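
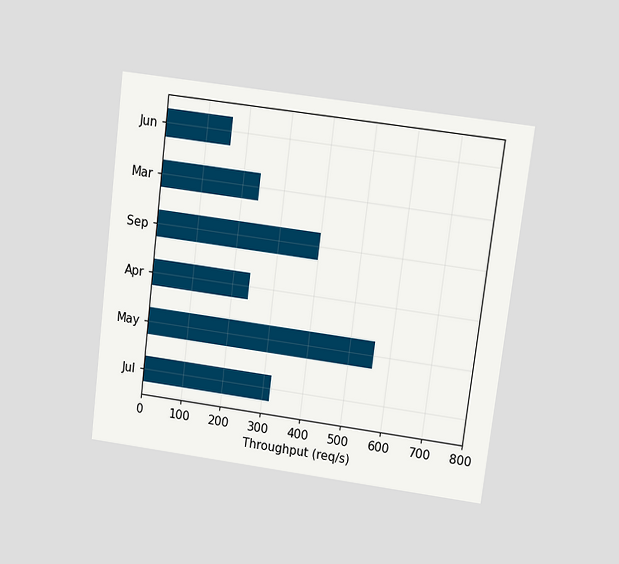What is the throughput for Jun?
The chart is tilted about 7° clockwise and viewed at a slight angle. Reading along the chart's x-axis, the Jun bar reaches 160req/s.

160req/s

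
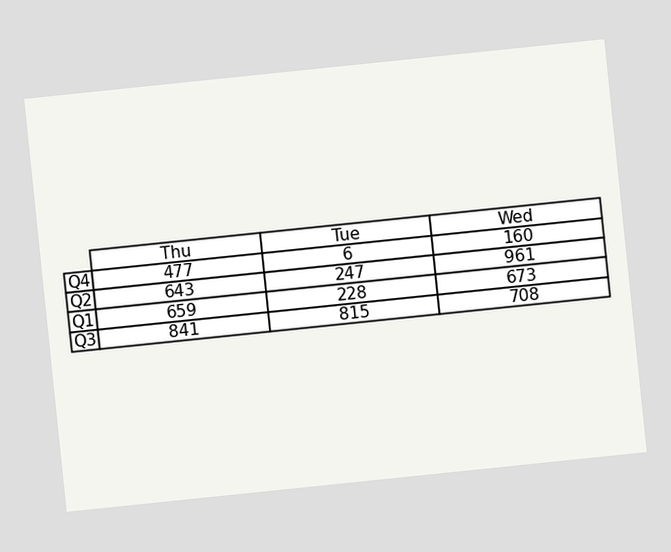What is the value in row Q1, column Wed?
673

The chart is tilted about 6° counter-clockwise. The (Q1, Wed) cell reads 673.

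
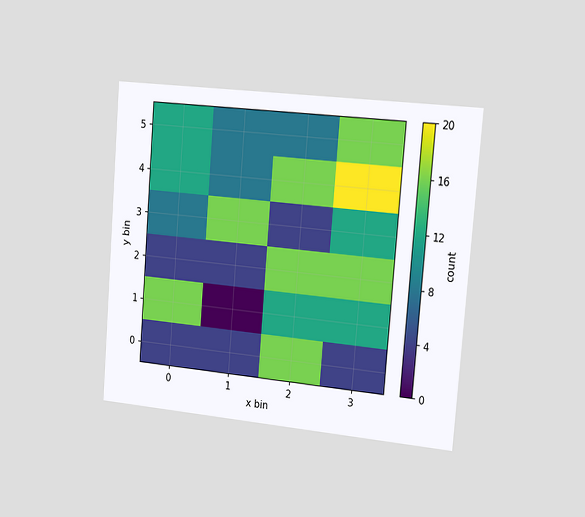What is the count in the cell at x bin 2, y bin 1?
The chart is tilted about 5° clockwise and viewed slightly from the right. Matching the cell (2, 1) against the colorbar gives 12.

12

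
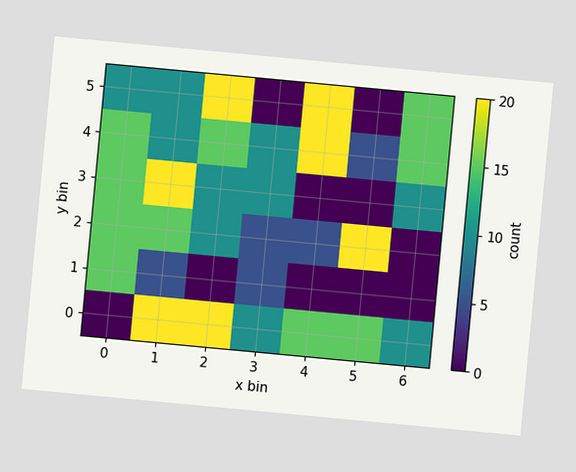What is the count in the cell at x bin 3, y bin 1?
5

The chart is tilted about 5° clockwise. Matching the cell (3, 1) against the colorbar gives 5.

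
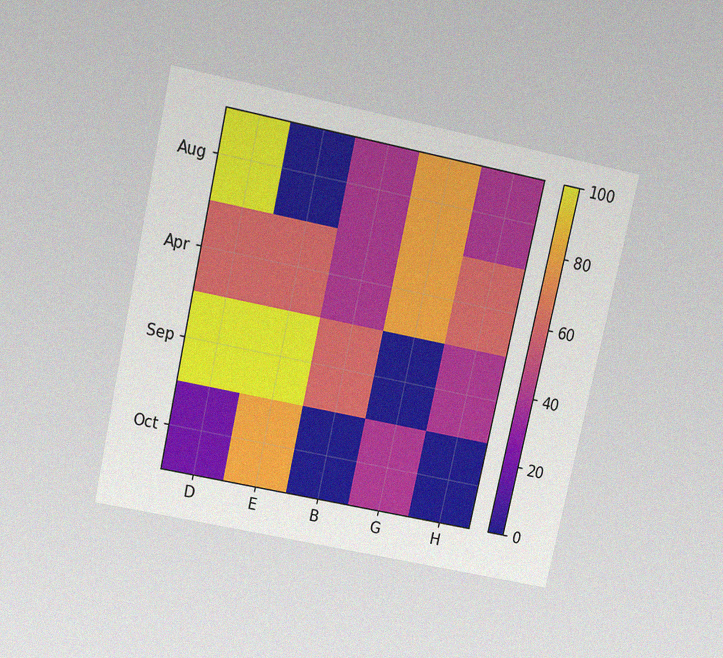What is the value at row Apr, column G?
The chart is tilted about 12° clockwise and viewed slightly from above, with some photo noise. Matching cell (Apr, G) against the colorbar gives 80.

80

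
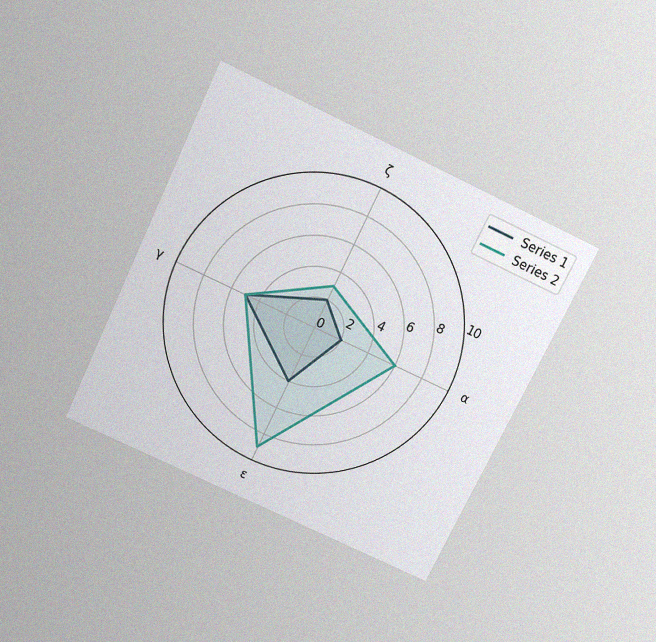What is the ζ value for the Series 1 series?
2

The chart is tilted about 26° clockwise and viewed slightly from above, with some photo noise. On the ζ axis, Series 1 reaches 2.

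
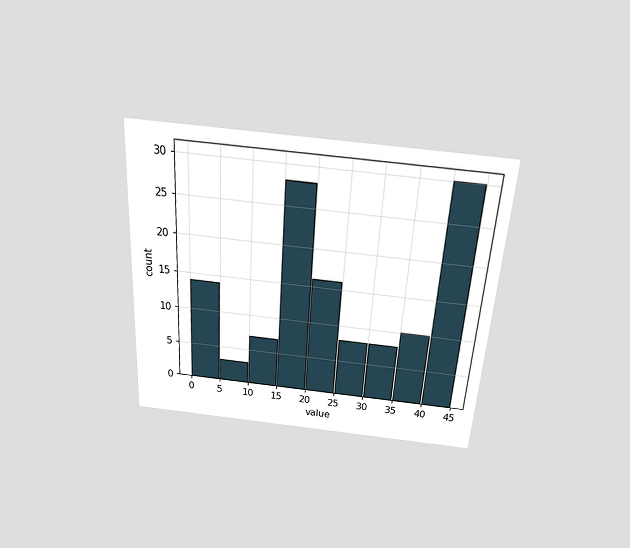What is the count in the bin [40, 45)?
The chart is tilted about 4° clockwise and viewed slightly from above. The [40, 45) bin has height 30.

30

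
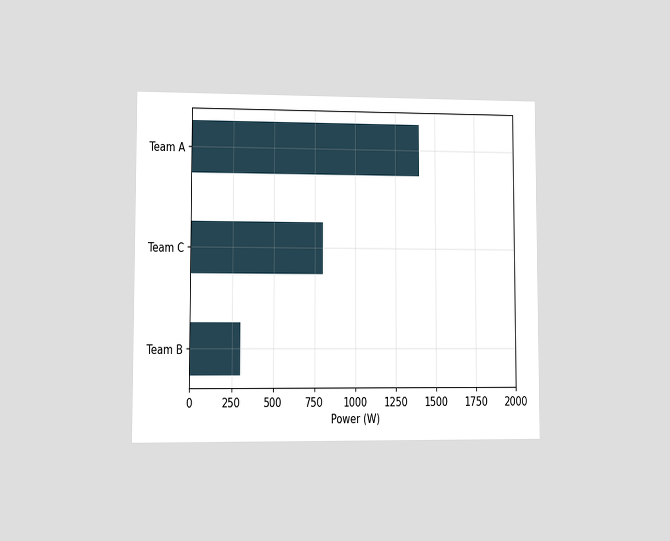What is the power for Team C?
800W

The chart is viewed at a slight angle. Reading along the chart's x-axis, the Team C bar reaches 800W.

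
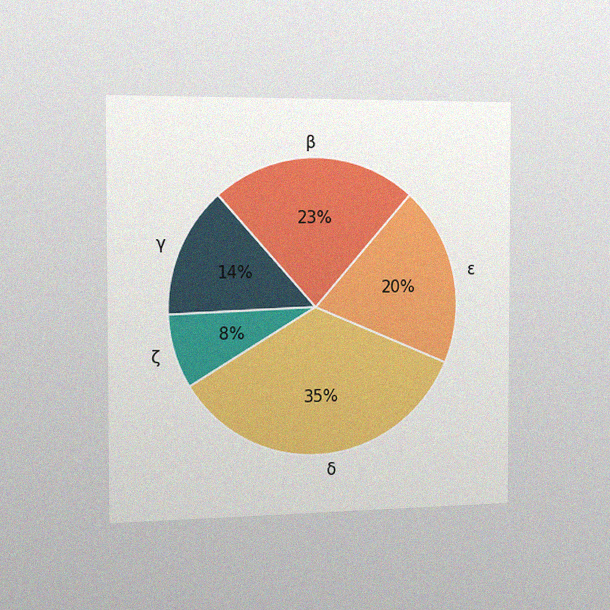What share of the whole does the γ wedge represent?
14%

The chart is viewed slightly from the left, with some photo noise. The γ slice takes up 14% of the pie.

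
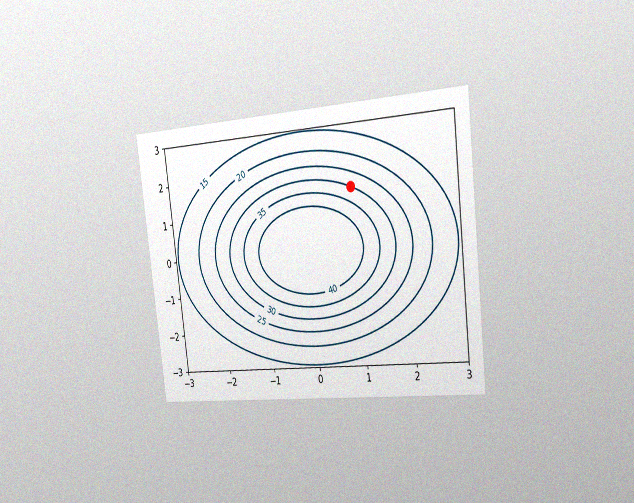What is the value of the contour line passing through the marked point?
30

The chart is tilted about 7° counter-clockwise and viewed slightly from the right, with some photo noise. The marked point sits on the contour labelled 30.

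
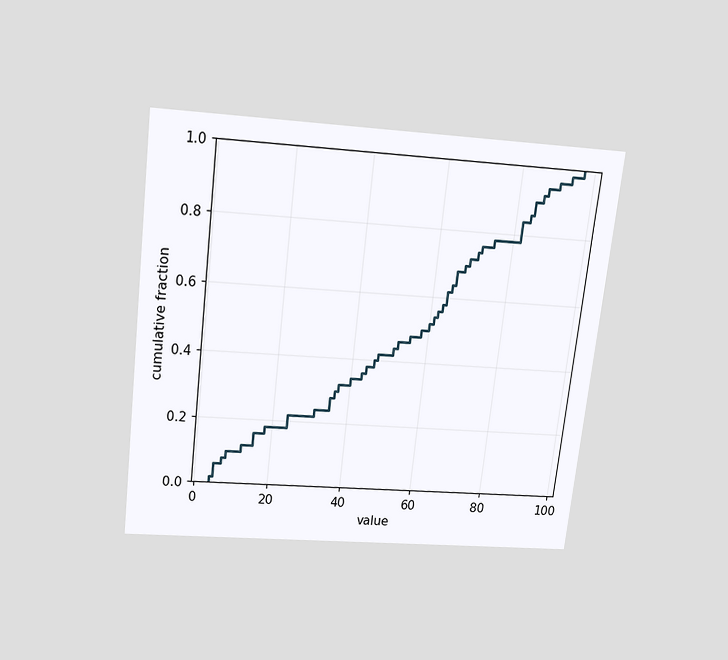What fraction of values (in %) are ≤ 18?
18%

The chart is tilted about 7° clockwise and viewed slightly from above. At x=18 the ECDF step is at 18%.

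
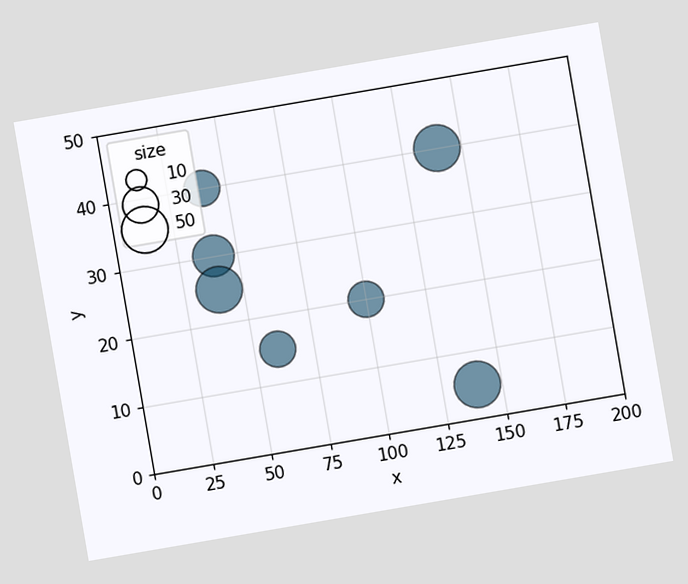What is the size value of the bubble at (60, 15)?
30

The chart is tilted about 10° counter-clockwise. Matching the bubble at (60, 15) against the size legend gives 30.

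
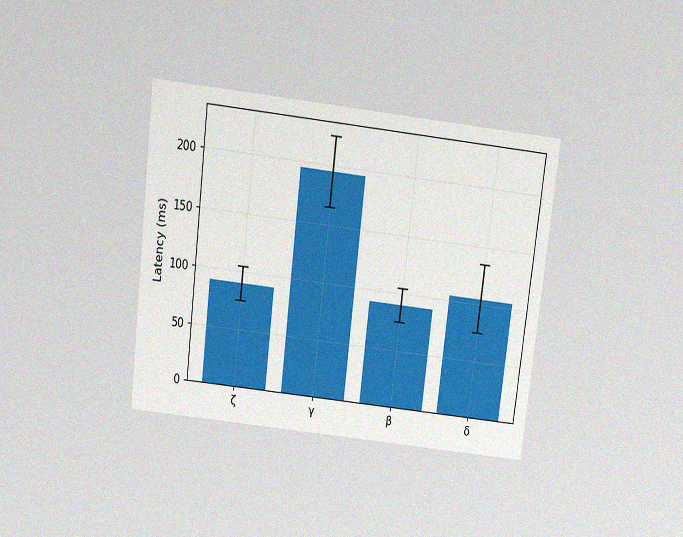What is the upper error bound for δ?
135ms

The chart is tilted about 7° clockwise and viewed slightly from above, with some photo noise. The δ bar's upper whisker reaches 135ms.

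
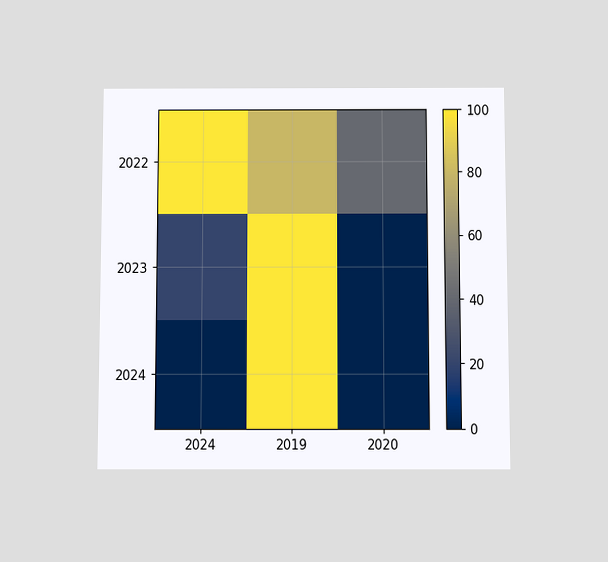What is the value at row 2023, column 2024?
The chart is viewed slightly from below. Matching cell (2023, 2024) against the colorbar gives 20.

20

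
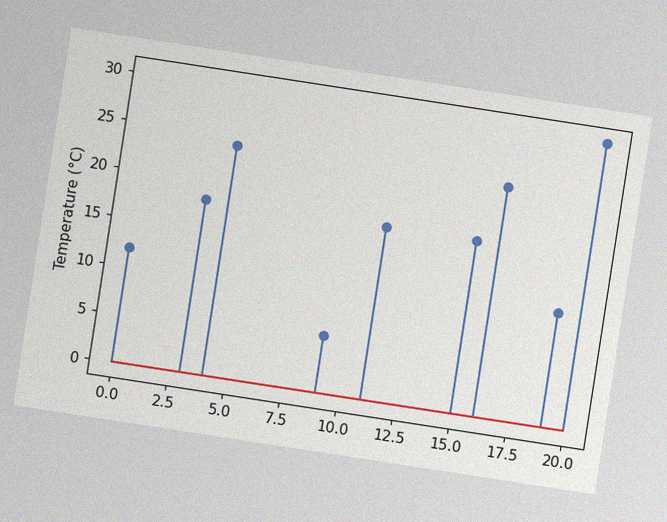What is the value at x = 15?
The chart is tilted about 9° clockwise, with some photo noise. The stem at x=15 reaches 18°C.

18°C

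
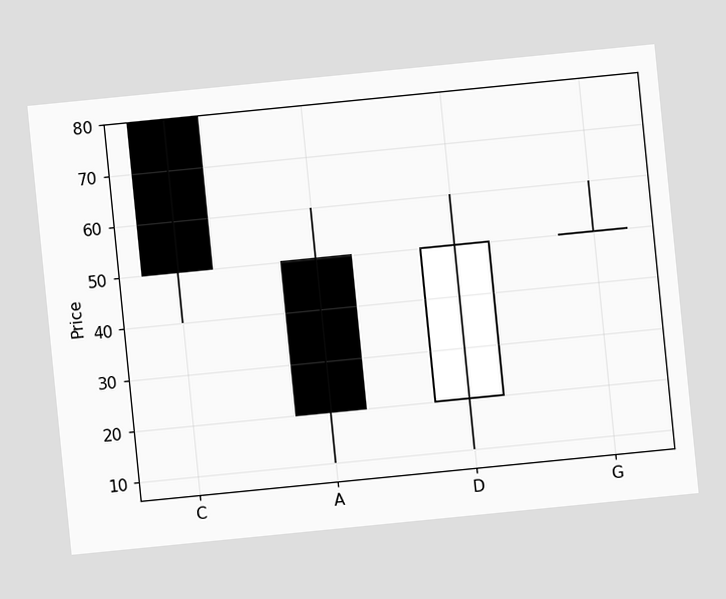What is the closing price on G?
50

The chart is tilted about 6° counter-clockwise. The G candle closes at 50.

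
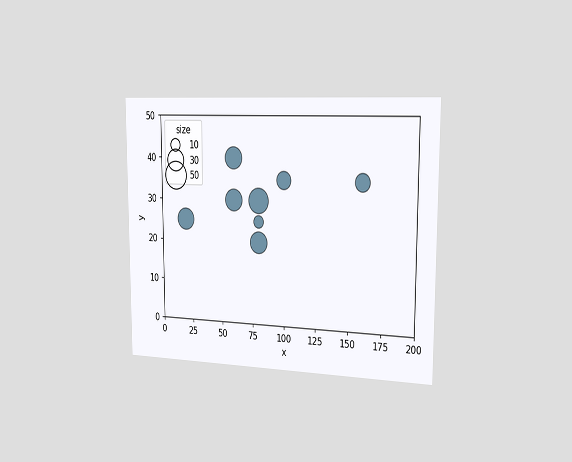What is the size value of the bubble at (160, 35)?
20

The chart is viewed slightly from the right. Matching the bubble at (160, 35) against the size legend gives 20.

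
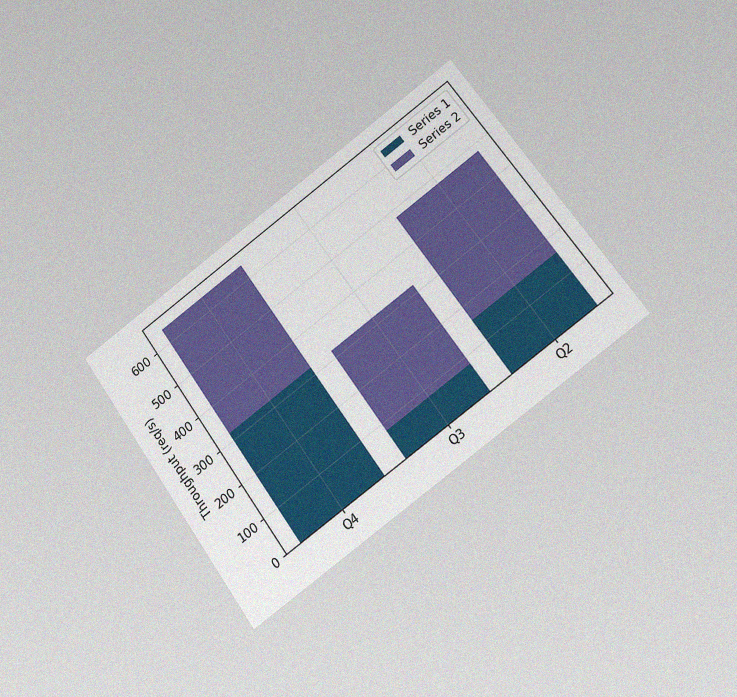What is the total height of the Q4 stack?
640req/s

The chart is tilted about 36° counter-clockwise and viewed at a slight angle, with some photo noise. The Q4 stack's top reaches 640req/s on the y-axis.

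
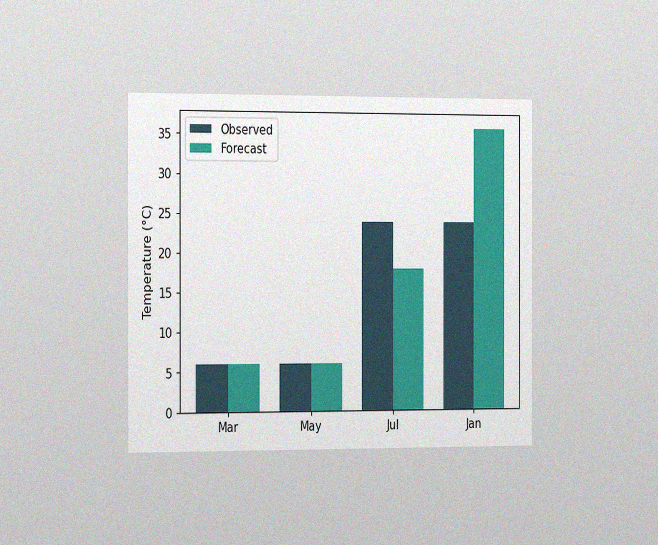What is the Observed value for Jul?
24°C

The chart is viewed slightly from the left, with some photo noise. The Observed bar at Jul reaches 24°C on the y-axis.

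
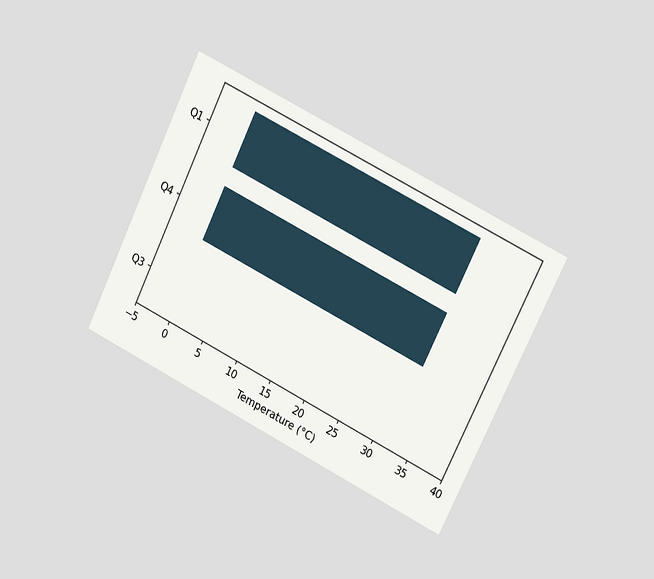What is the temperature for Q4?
The chart is tilted about 26° clockwise and viewed slightly from the right. Reading along the chart's x-axis, the Q4 bar reaches 32°C.

32°C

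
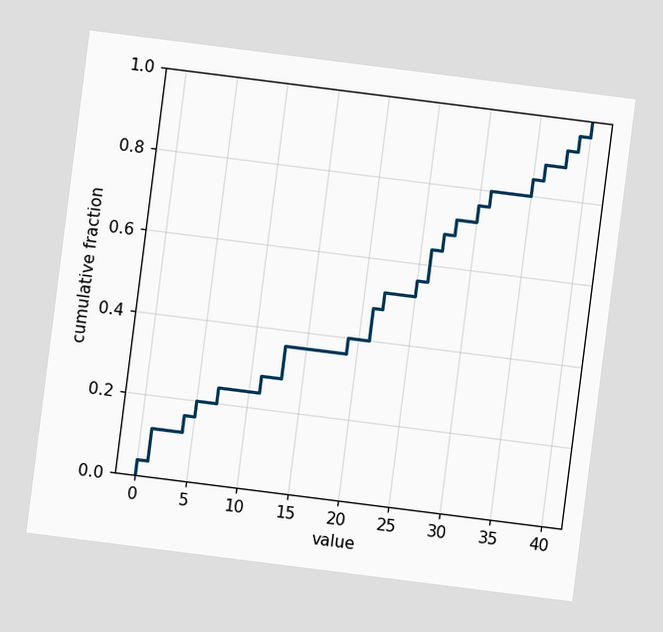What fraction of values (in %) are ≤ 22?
52%

The chart is tilted about 7° clockwise. At x=22 the ECDF step is at 52%.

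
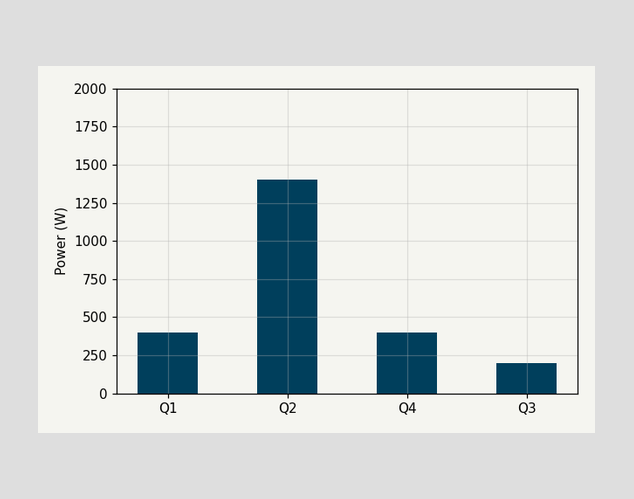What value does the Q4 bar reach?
400W

Reading along the chart's y-axis, the Q4 bar reaches 400W.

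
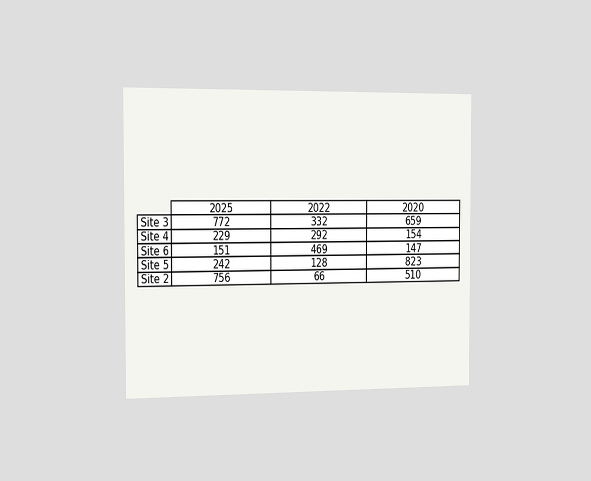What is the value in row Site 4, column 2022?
292

The chart is viewed slightly from the left. The (Site 4, 2022) cell reads 292.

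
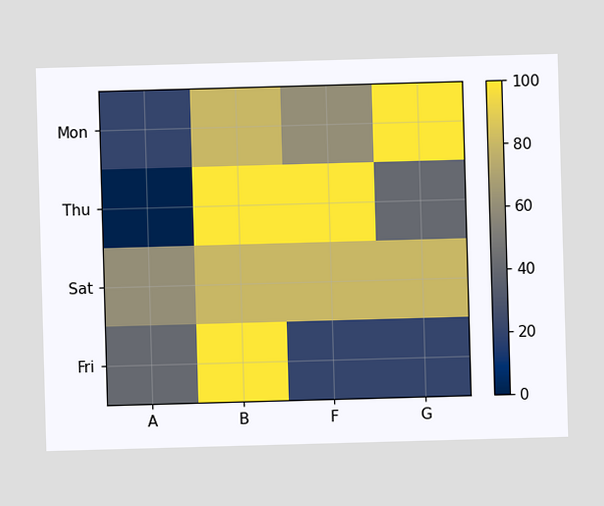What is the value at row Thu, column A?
0

Matching cell (Thu, A) against the colorbar gives 0.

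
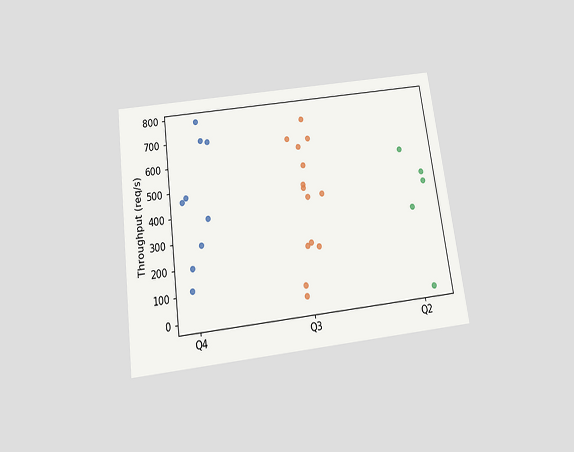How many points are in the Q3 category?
The chart is tilted about 8° counter-clockwise and viewed slightly from below. Counting the markers in the Q3 column gives 14.

14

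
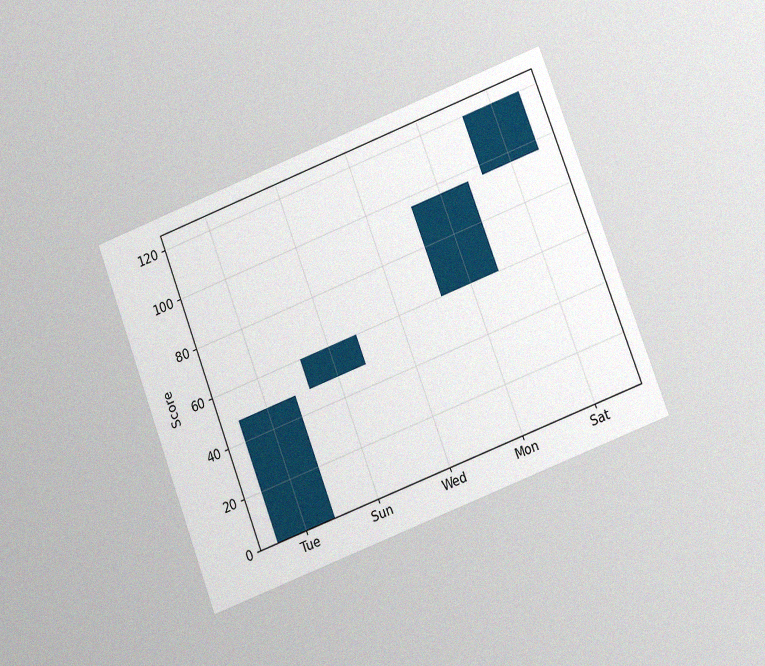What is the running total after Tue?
48

The chart is tilted about 21° counter-clockwise and viewed at a slight angle, with some photo noise. After Tue the running total reaches 48.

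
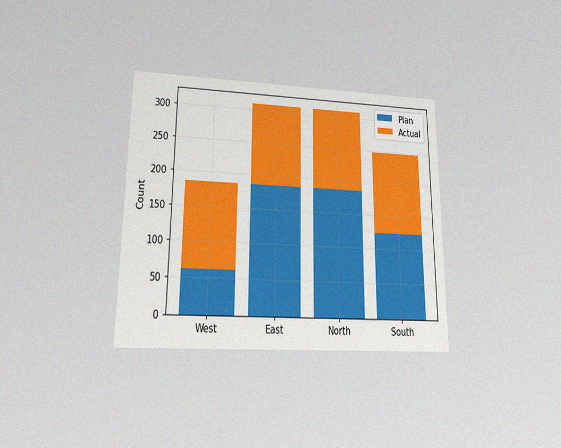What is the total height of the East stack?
The chart is viewed at a slight angle, with some photo noise. The East stack's top reaches 310 on the y-axis.

310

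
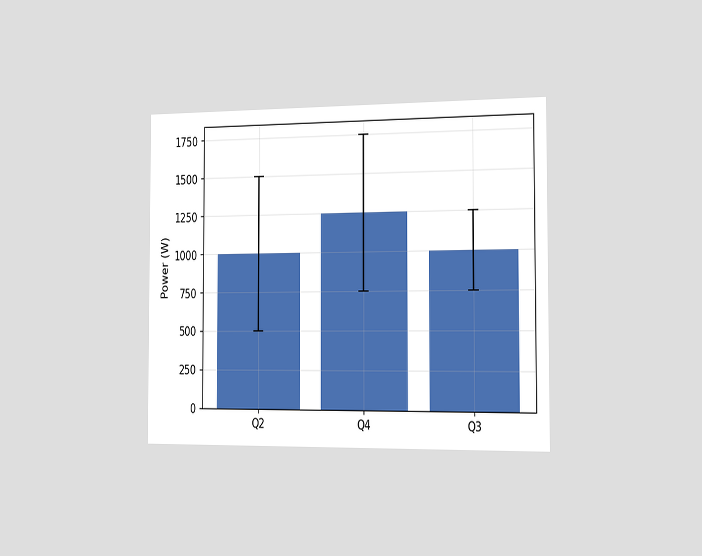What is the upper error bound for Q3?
1250W

The chart is viewed slightly from the right. The Q3 bar's upper whisker reaches 1250W.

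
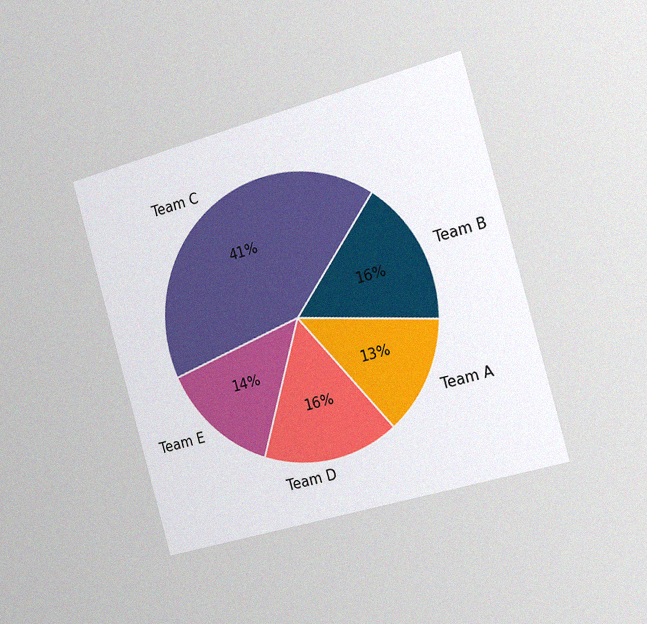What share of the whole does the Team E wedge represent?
The chart is tilted about 16° counter-clockwise and viewed slightly from the right, with some photo noise. The Team E slice takes up 14% of the pie.

14%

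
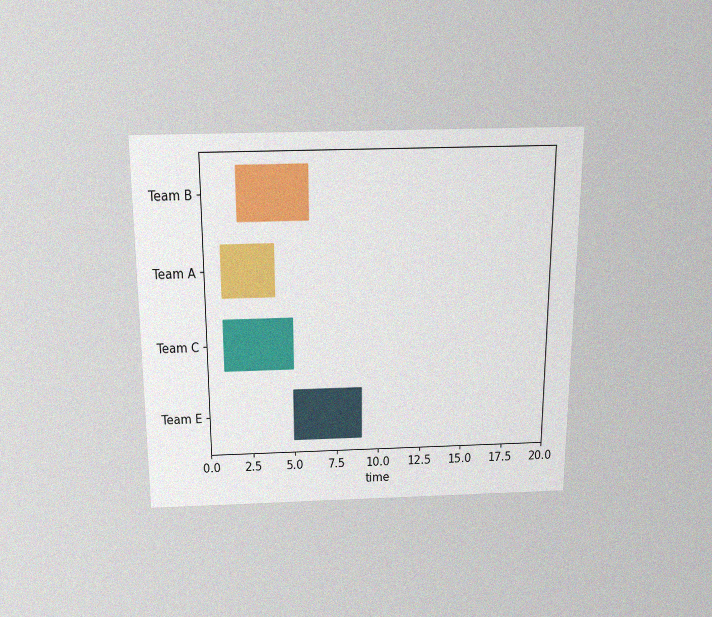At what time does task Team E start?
5

The chart is viewed slightly from above, with some photo noise. The Team E bar begins at t=5.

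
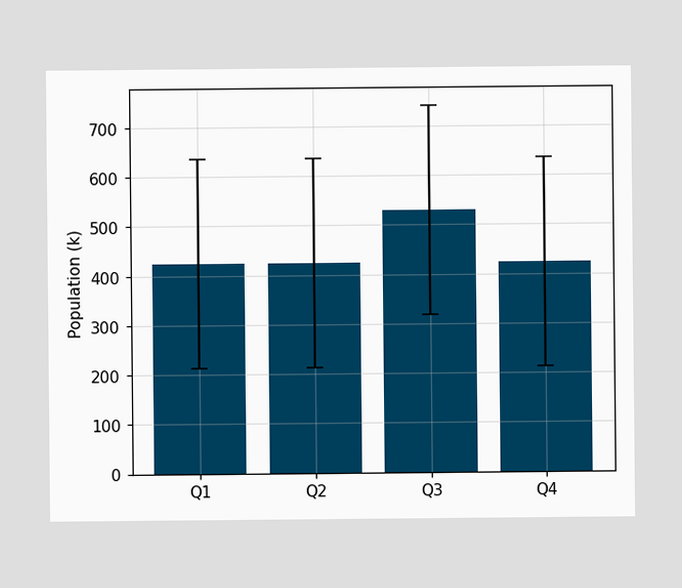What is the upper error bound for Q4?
The Q4 bar's upper whisker reaches 636k.

636k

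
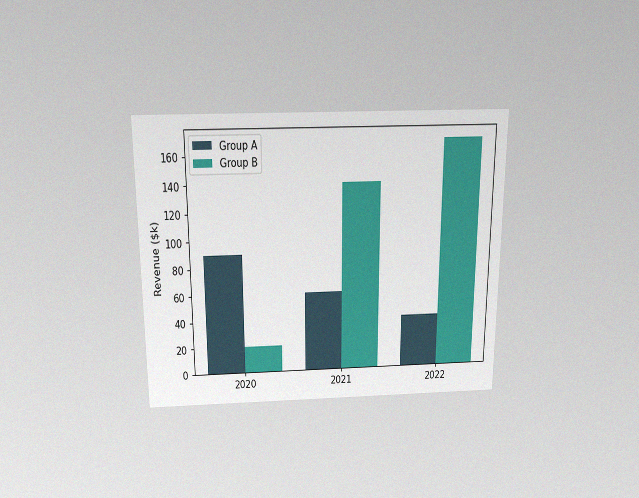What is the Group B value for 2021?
$140k

The chart is viewed slightly from above, with some photo noise. The Group B bar at 2021 reaches $140k on the y-axis.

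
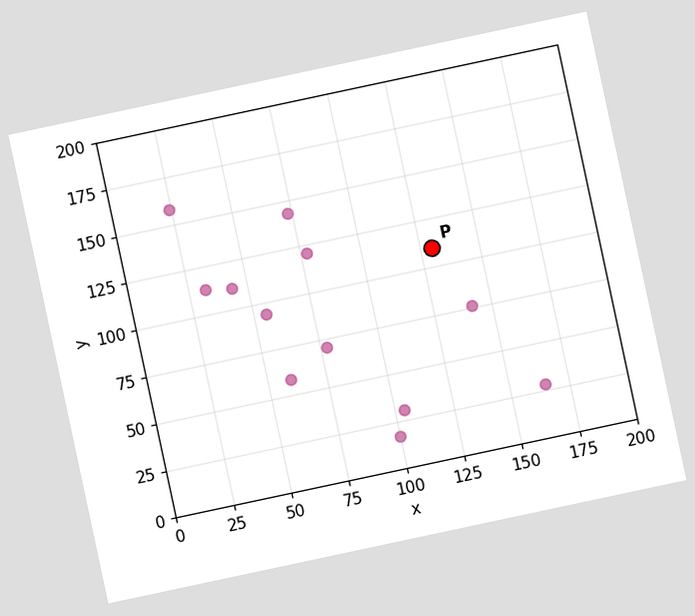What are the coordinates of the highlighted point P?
(130, 110)

The chart is tilted about 12° counter-clockwise. Following the gridlines from P to each axis, P sits at (130, 110).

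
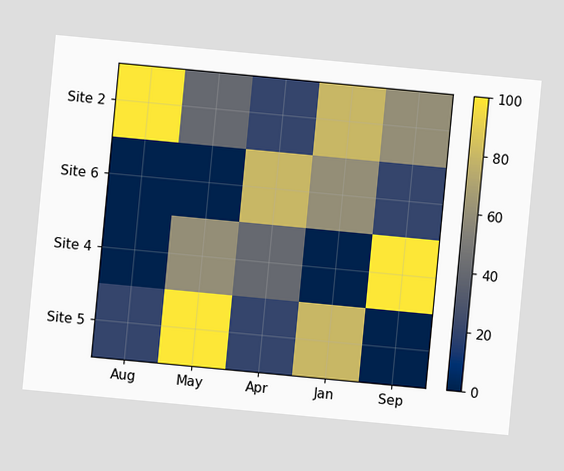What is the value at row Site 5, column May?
The chart is tilted about 5° clockwise. Matching cell (Site 5, May) against the colorbar gives 100.

100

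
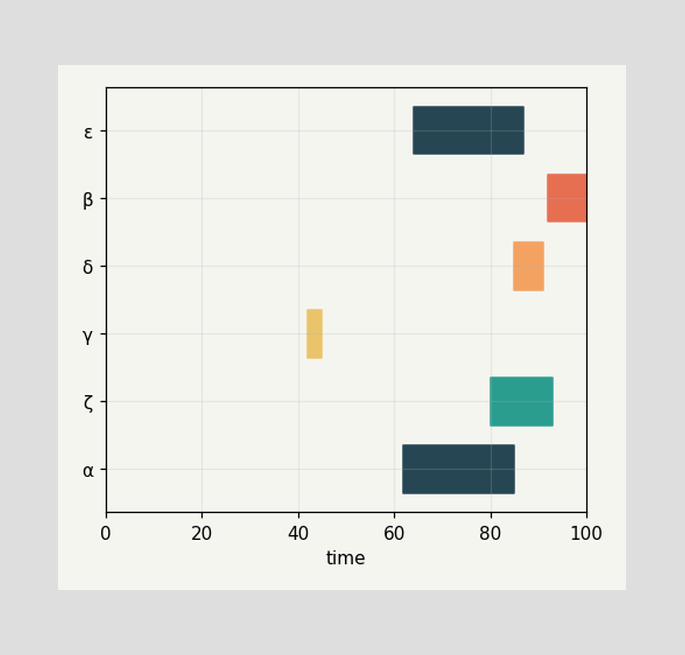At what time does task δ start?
The δ bar begins at t=85.

85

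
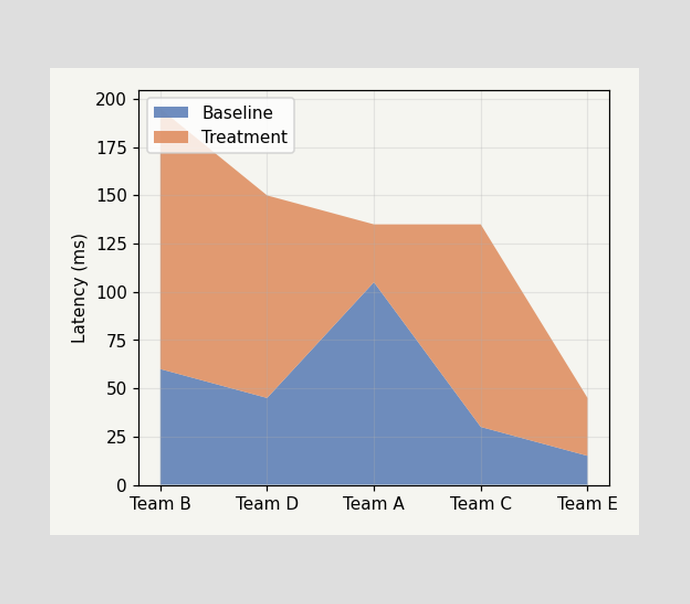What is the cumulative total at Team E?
The stacked total at Team E reaches 45ms.

45ms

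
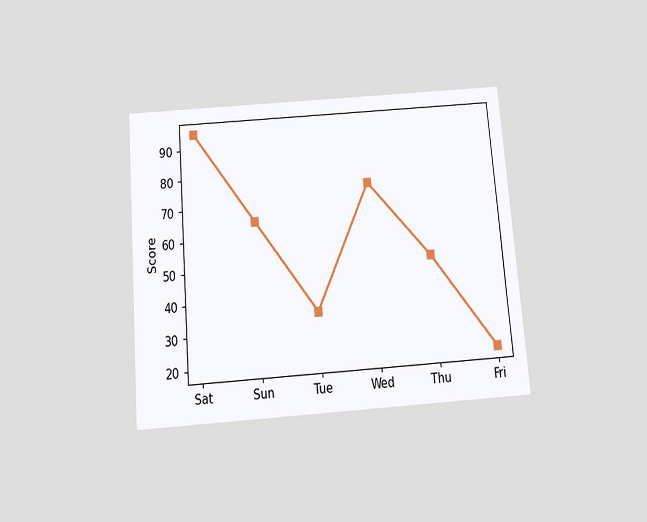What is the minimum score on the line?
20

The chart is tilted about 5° counter-clockwise and viewed slightly from below. The lowest point is at Fri, and reading across to the y-axis gives 20.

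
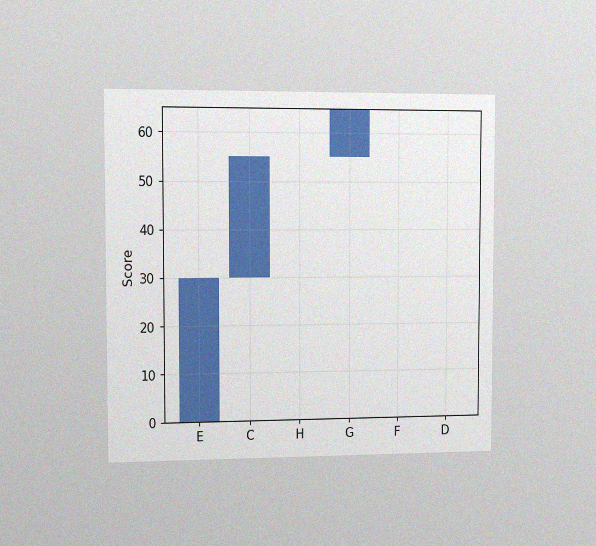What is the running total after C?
55

The chart is viewed slightly from the left, with some photo noise. After C the running total reaches 55.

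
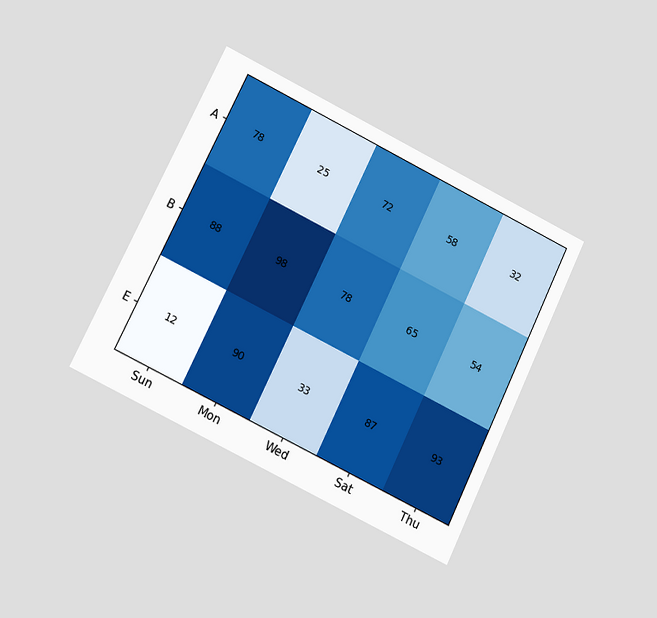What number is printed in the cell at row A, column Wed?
The chart is tilted about 26° clockwise and viewed at a slight angle. The (A, Wed) cell reads 72.

72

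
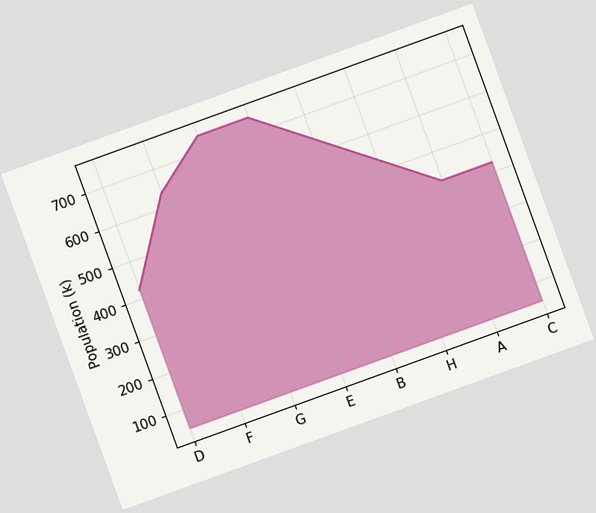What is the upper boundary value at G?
The chart is tilted about 20° counter-clockwise. At G the upper boundary is at 742k.

742k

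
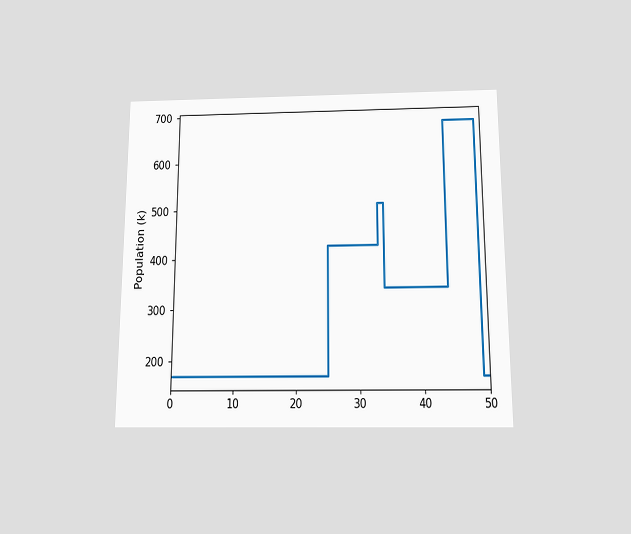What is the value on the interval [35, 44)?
340k

The chart is viewed slightly from below. On [35, 44) the step sits at 340k.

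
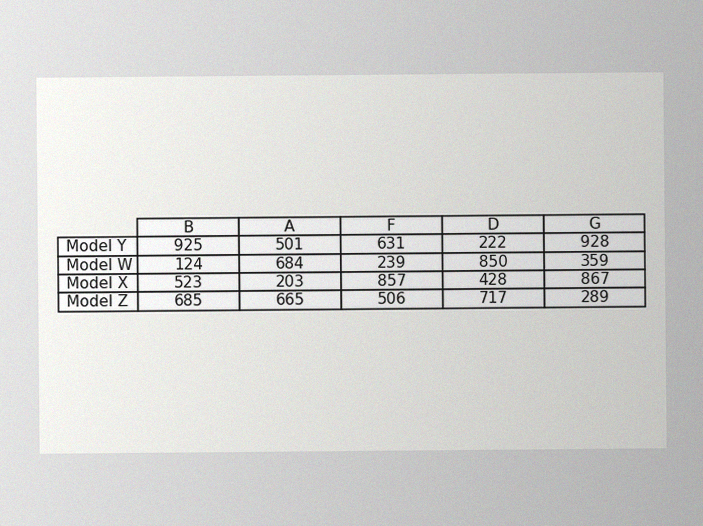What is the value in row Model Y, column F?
631

The image has some photo noise and uneven lighting. The (Model Y, F) cell reads 631.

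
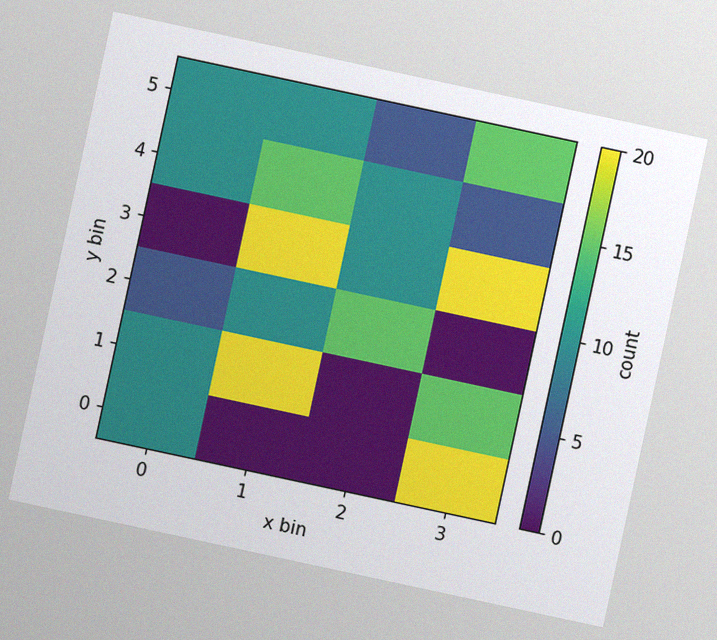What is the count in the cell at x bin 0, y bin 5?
10

The chart is tilted about 12° clockwise, with some photo noise. Matching the cell (0, 5) against the colorbar gives 10.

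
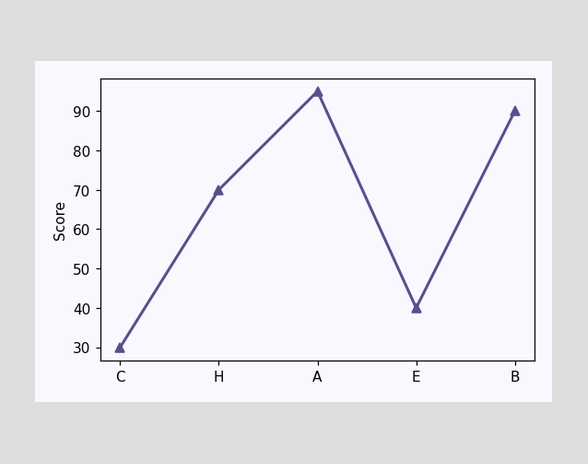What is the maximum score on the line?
95

The highest point is at A, and reading across to the y-axis gives 95.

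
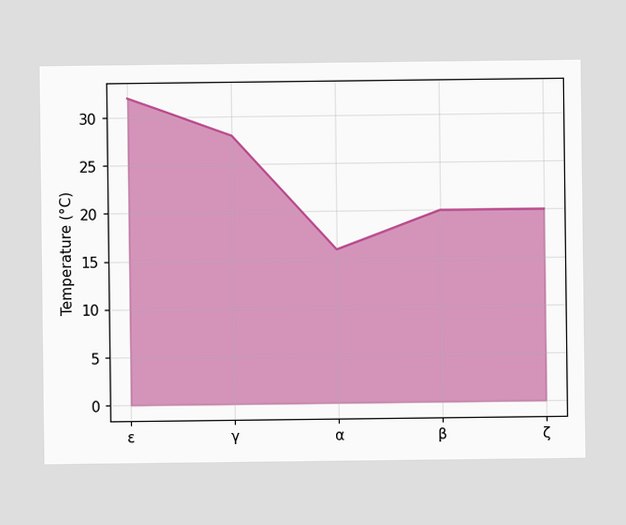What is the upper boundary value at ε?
At ε the upper boundary is at 32°C.

32°C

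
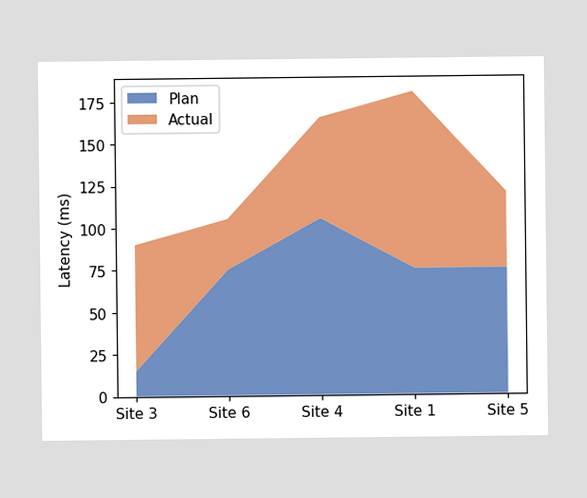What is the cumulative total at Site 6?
The stacked total at Site 6 reaches 105ms.

105ms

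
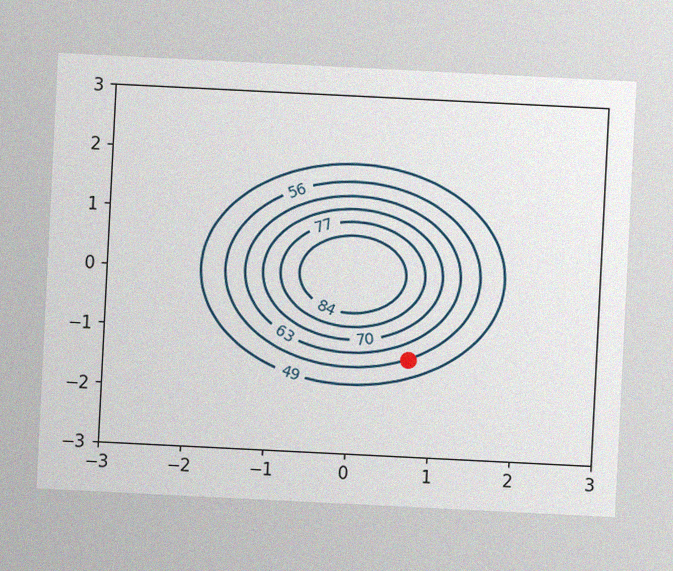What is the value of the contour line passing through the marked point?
56

The chart is tilted about 3° clockwise, with some photo noise. The marked point sits on the contour labelled 56.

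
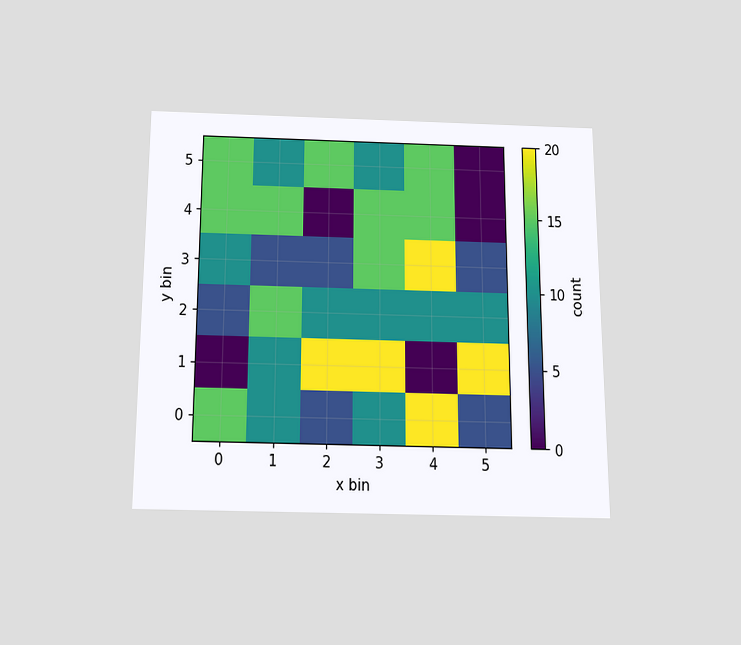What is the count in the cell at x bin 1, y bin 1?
10

The chart is viewed slightly from below. Matching the cell (1, 1) against the colorbar gives 10.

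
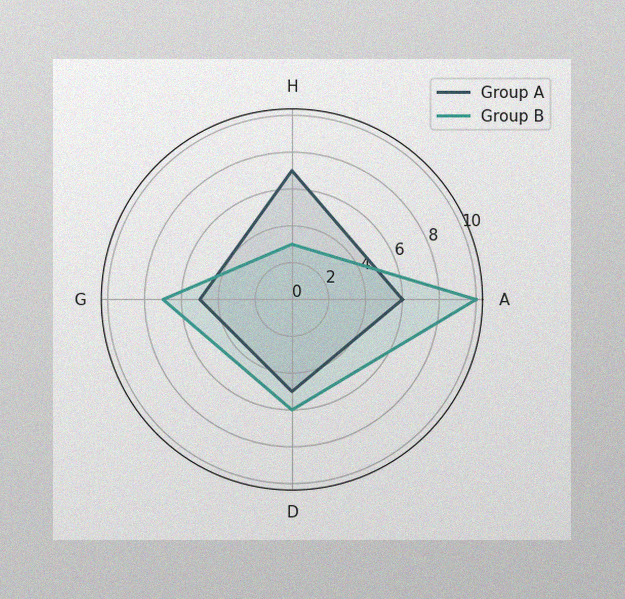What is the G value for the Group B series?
The image has some photo noise and uneven lighting. On the G axis, Group B reaches 7.

7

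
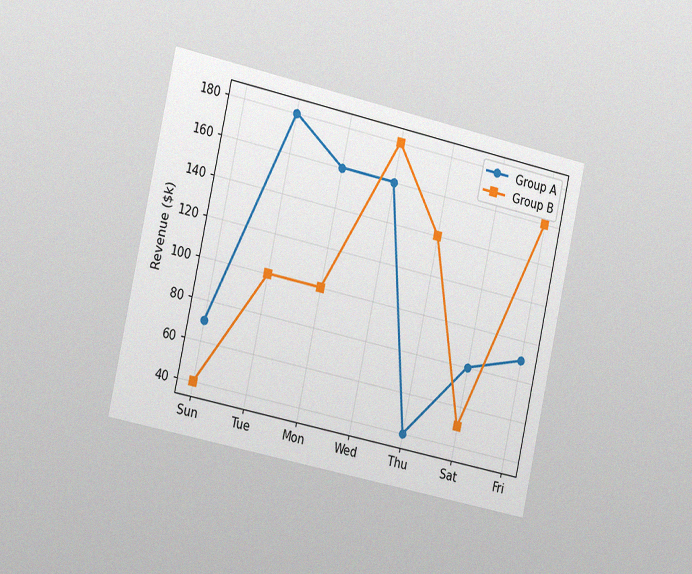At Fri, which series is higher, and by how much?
The chart is tilted about 12° clockwise and viewed slightly from the left, with some photo noise. At Fri, Group B sits above the other line by $70k.

Group B, by $70k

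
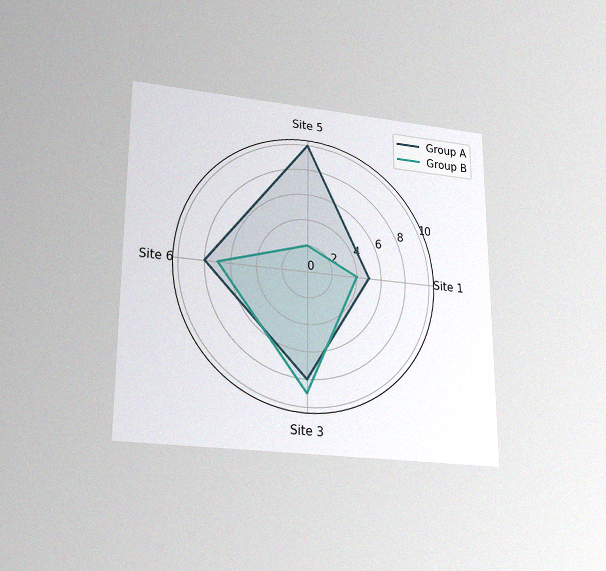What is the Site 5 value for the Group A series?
The chart is viewed slightly from below, with some photo noise. On the Site 5 axis, Group A reaches 10.

10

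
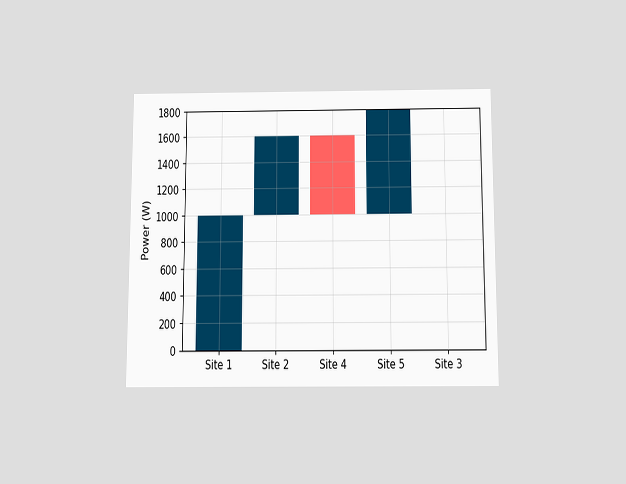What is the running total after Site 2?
The chart is viewed slightly from below. After Site 2 the running total reaches 1600W.

1600W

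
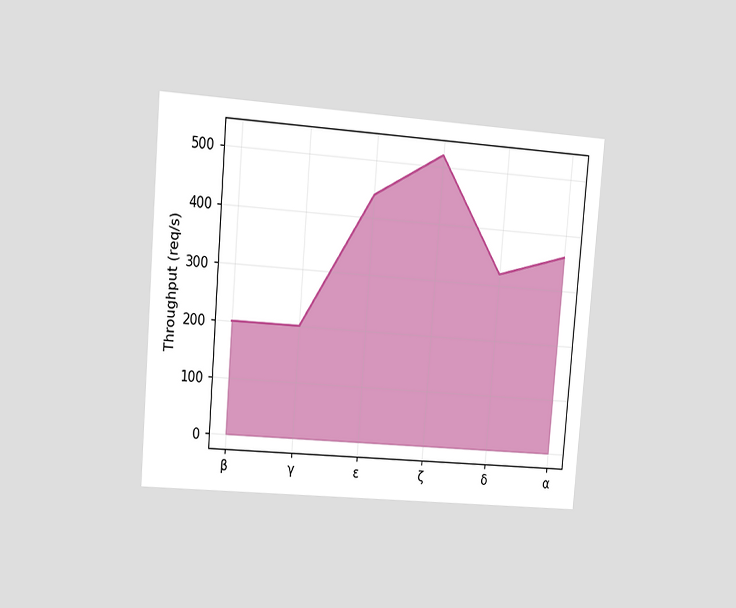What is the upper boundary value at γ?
The chart is tilted about 5° clockwise and viewed at a slight angle. At γ the upper boundary is at 200req/s.

200req/s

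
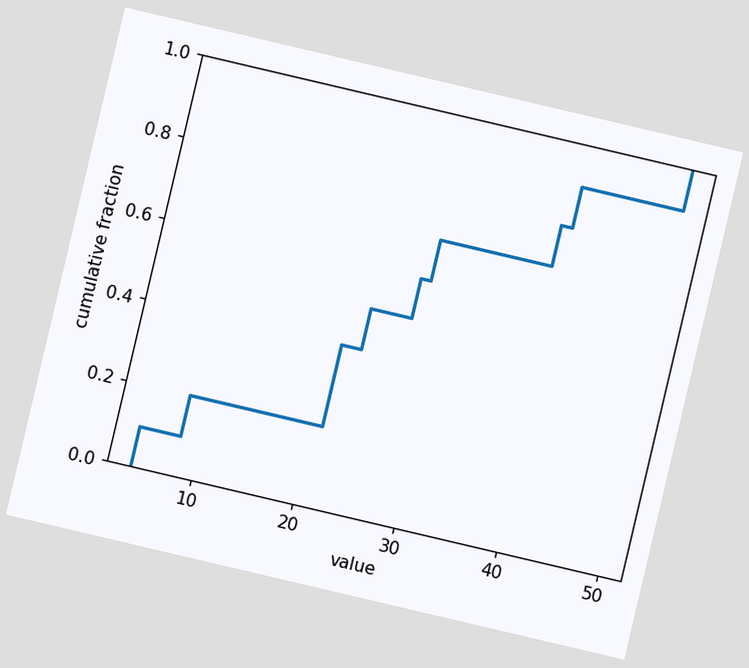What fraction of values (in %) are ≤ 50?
The chart is tilted about 13° clockwise. At x=50 the ECDF step is at 100%.

100%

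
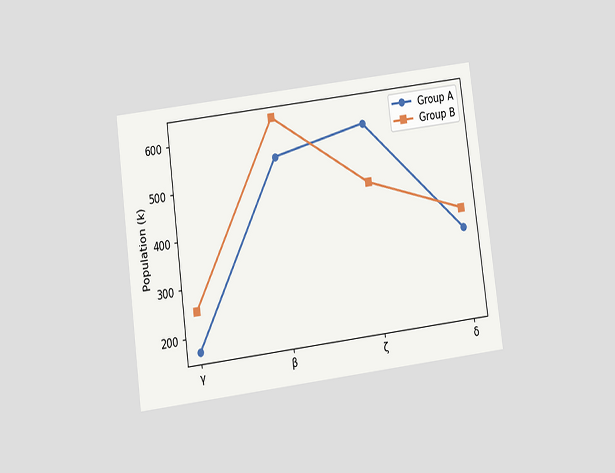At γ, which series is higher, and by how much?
The chart is tilted about 7° counter-clockwise and viewed slightly from below. At γ, Group B sits above the other line by 84k.

Group B, by 84k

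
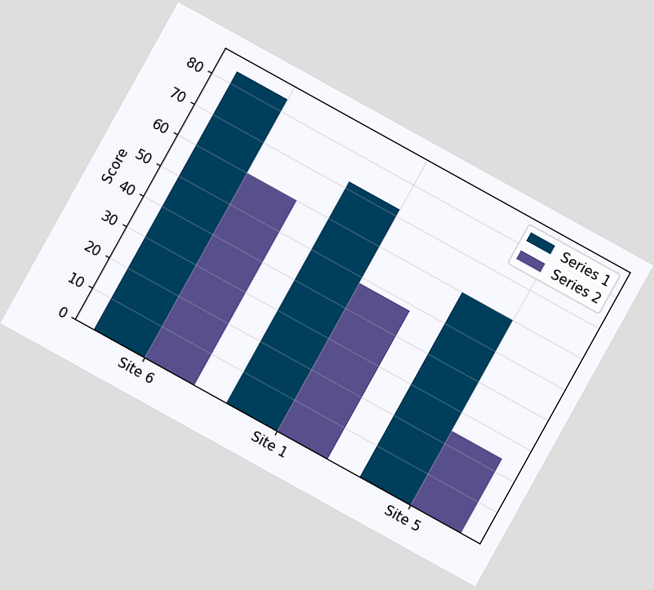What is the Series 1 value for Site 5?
60

The chart is tilted about 29° clockwise. The Series 1 bar at Site 5 reaches 60 on the y-axis.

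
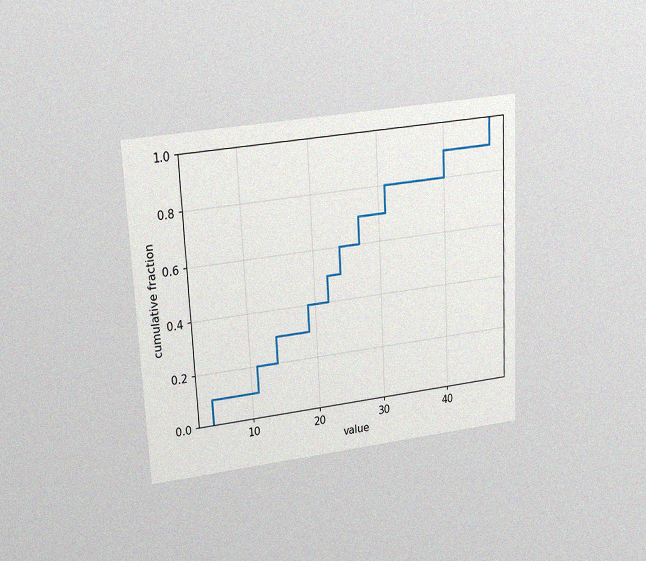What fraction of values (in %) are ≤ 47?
The chart is tilted about 3° counter-clockwise and viewed slightly from above, with some photo noise. At x=47 the ECDF step is at 100%.

100%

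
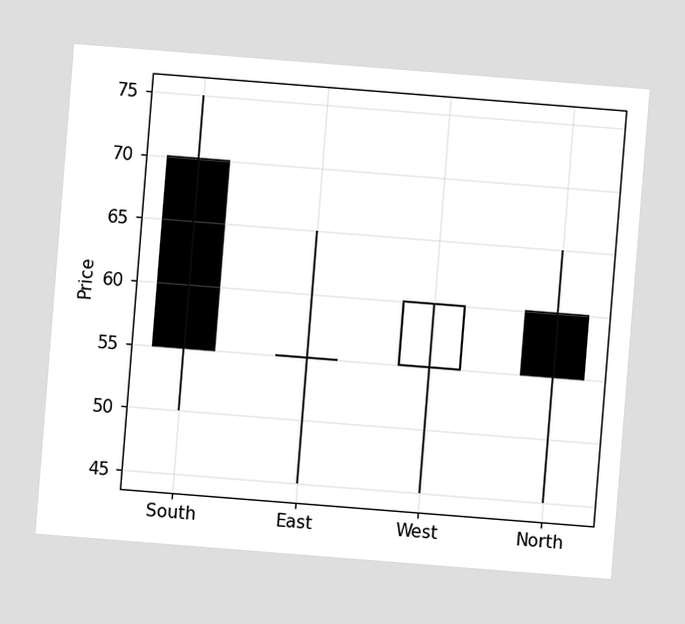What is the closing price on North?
The chart is tilted about 5° clockwise. The North candle closes at 55.

55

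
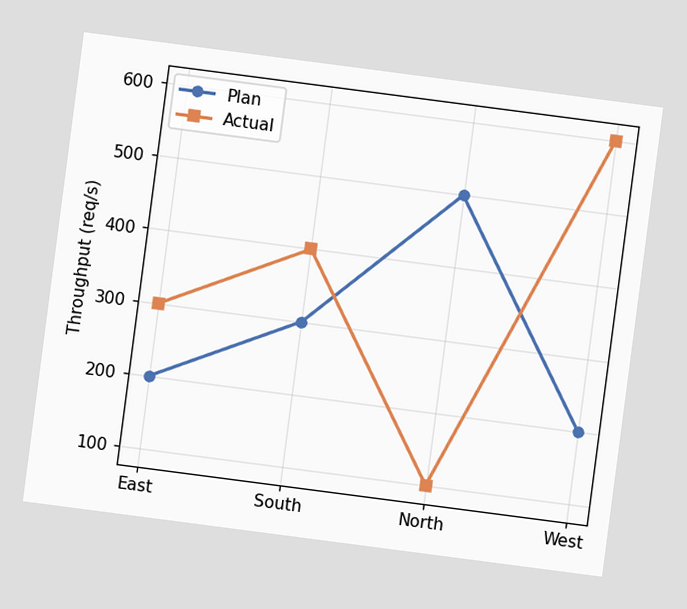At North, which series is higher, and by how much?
The chart is tilted about 7° clockwise. At North, Plan sits above the other line by 400req/s.

Plan, by 400req/s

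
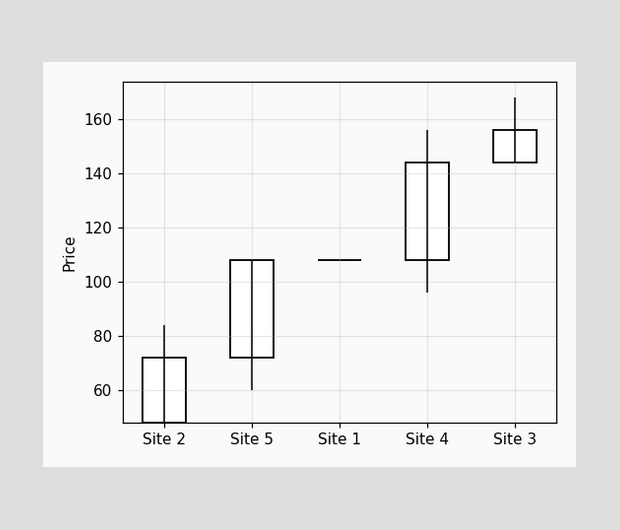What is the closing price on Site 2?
72

The Site 2 candle closes at 72.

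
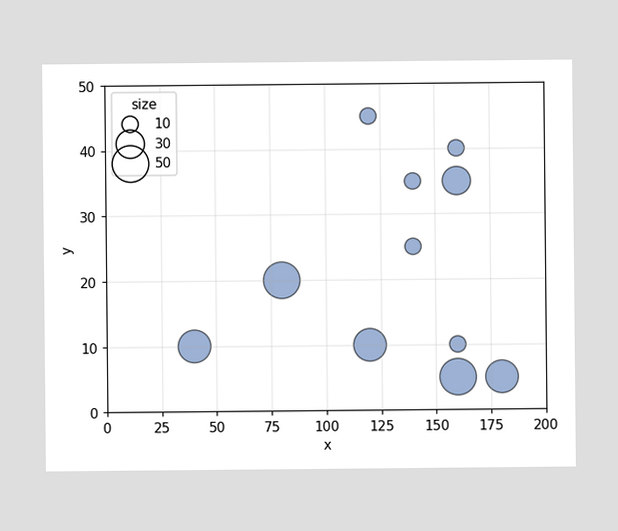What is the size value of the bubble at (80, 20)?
50

Matching the bubble at (80, 20) against the size legend gives 50.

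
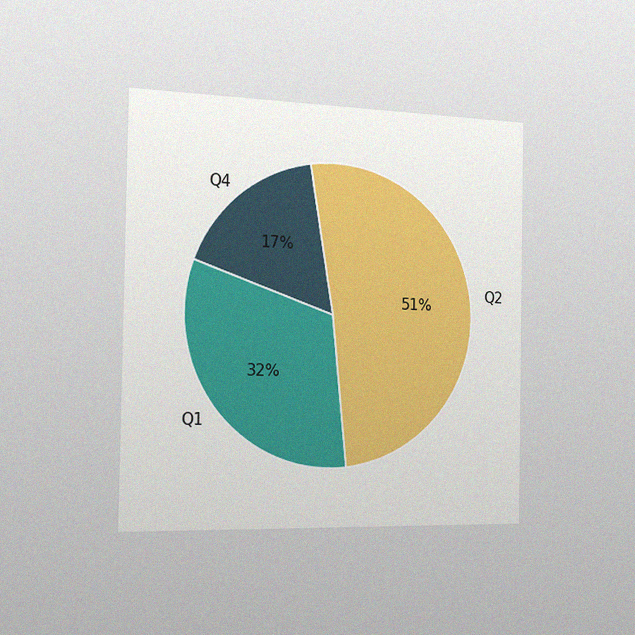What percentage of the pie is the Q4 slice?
The chart is viewed slightly from the left, with some photo noise. The Q4 slice takes up 17% of the pie.

17%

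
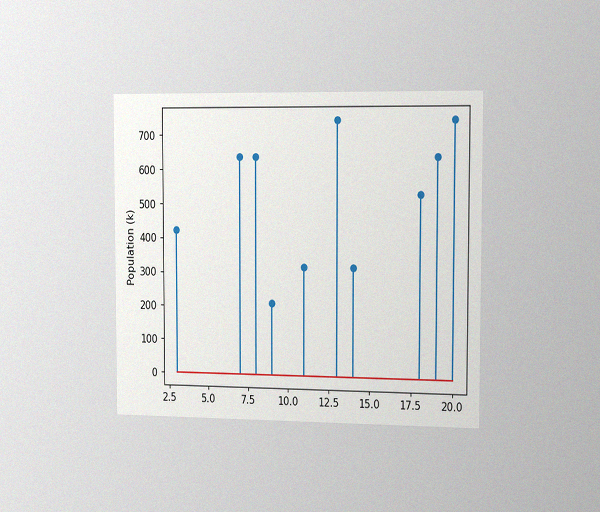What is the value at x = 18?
The chart is viewed slightly from the right, with some photo noise. The stem at x=18 reaches 530k.

530k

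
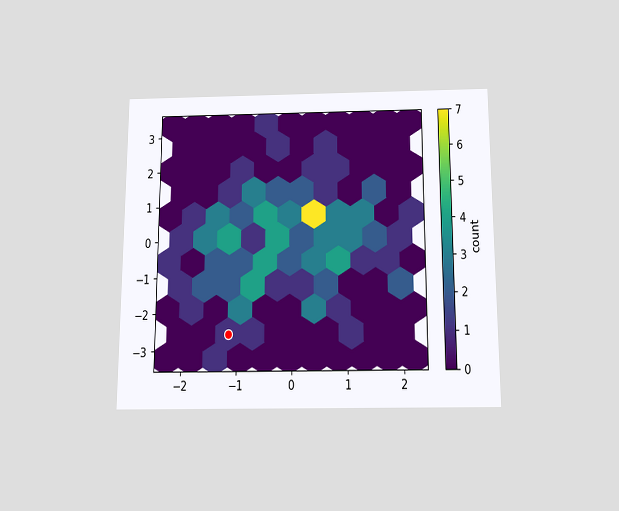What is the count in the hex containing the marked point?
1

The chart is viewed slightly from below. The marked hex reads 1 on the colorbar.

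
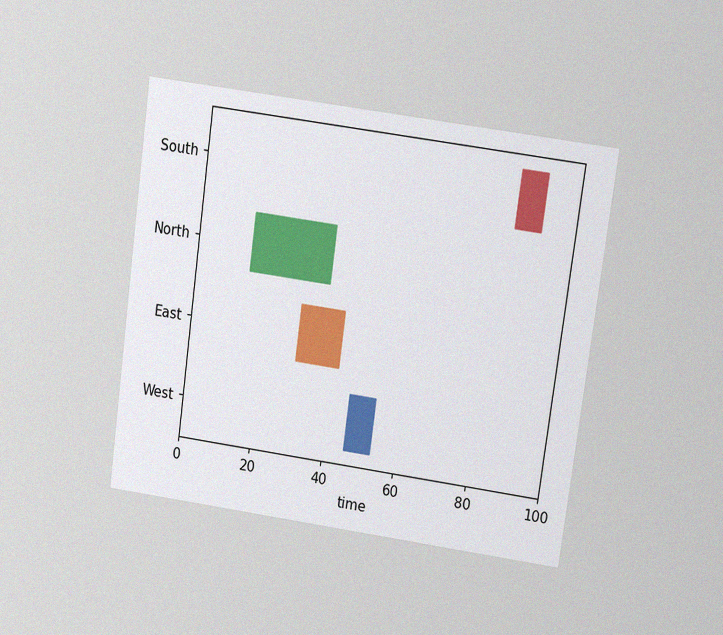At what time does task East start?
The chart is tilted about 8° clockwise and viewed at a slight angle, with some photo noise. The East bar begins at t=30.

30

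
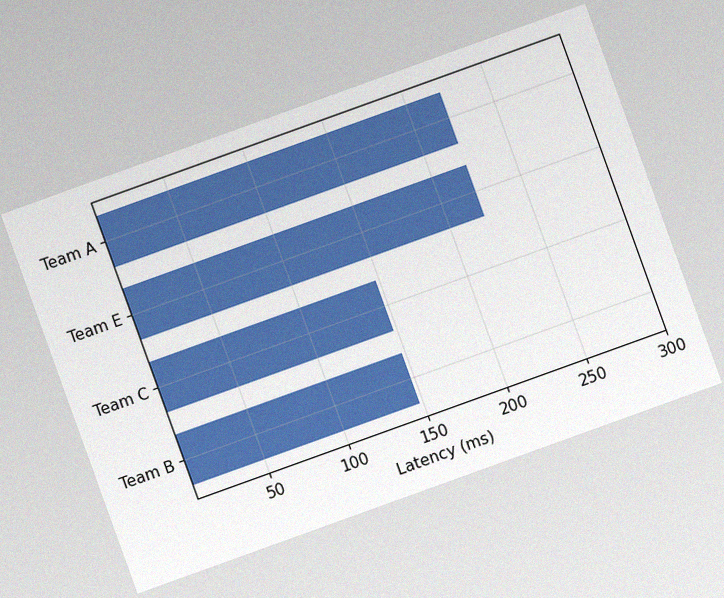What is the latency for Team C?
148ms

The chart is tilted about 20° counter-clockwise, with some photo noise. Reading along the chart's x-axis, the Team C bar reaches 148ms.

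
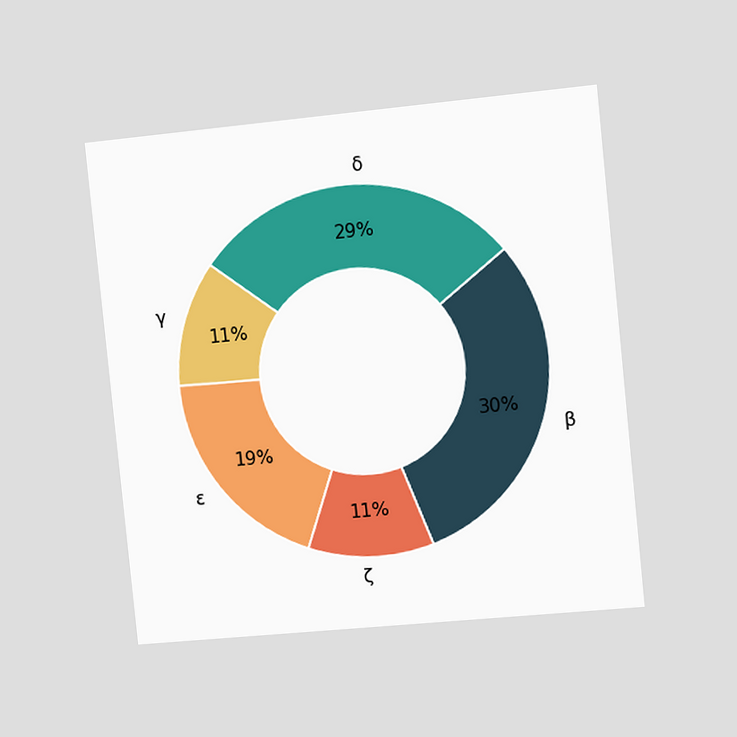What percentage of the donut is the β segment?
The chart is tilted about 6° counter-clockwise and viewed slightly from the right. The β segment takes up 30% of the ring.

30%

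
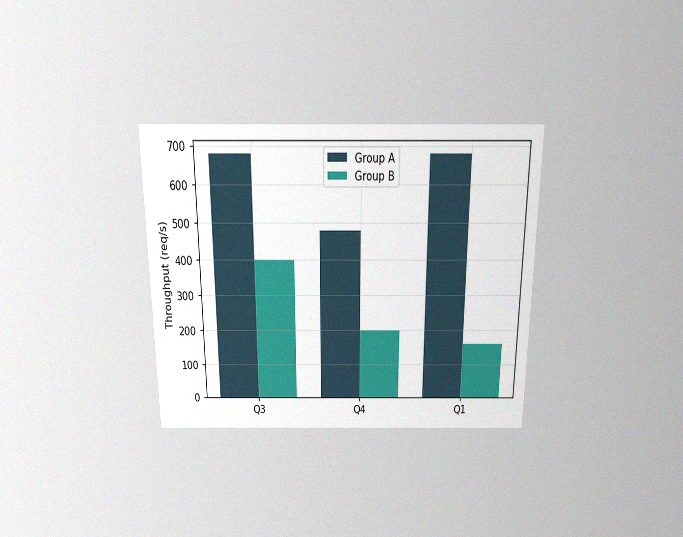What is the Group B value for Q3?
The chart is viewed slightly from above, with some photo noise. The Group B bar at Q3 reaches 400req/s on the y-axis.

400req/s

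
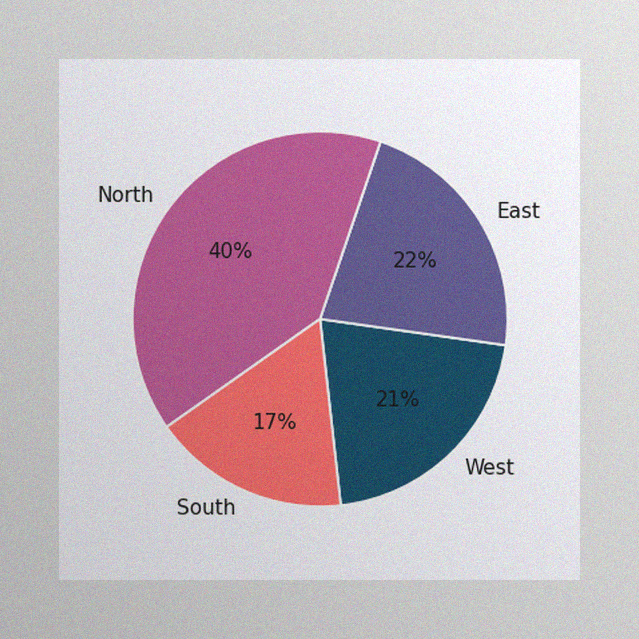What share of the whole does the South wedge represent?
17%

The image has some photo noise and uneven lighting. The South slice takes up 17% of the pie.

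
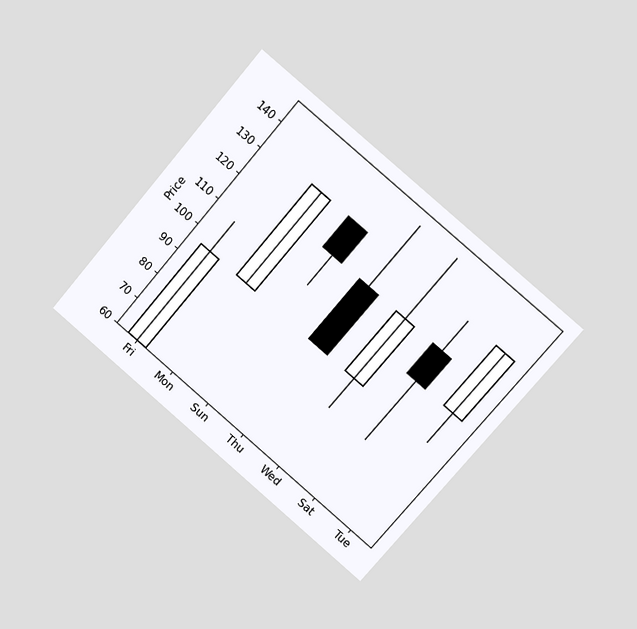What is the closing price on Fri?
96

The chart is tilted about 40° clockwise and viewed slightly from the right. The Fri candle closes at 96.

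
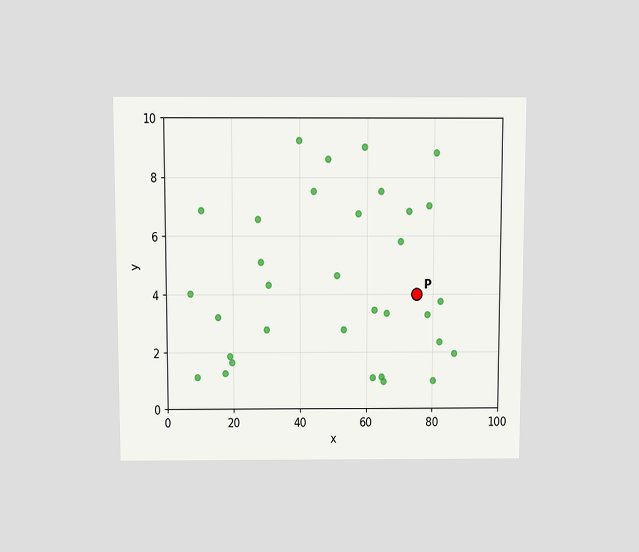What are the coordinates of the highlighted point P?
(75, 4)

The chart is viewed slightly from above. Following the gridlines from P to each axis, P sits at (75, 4).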